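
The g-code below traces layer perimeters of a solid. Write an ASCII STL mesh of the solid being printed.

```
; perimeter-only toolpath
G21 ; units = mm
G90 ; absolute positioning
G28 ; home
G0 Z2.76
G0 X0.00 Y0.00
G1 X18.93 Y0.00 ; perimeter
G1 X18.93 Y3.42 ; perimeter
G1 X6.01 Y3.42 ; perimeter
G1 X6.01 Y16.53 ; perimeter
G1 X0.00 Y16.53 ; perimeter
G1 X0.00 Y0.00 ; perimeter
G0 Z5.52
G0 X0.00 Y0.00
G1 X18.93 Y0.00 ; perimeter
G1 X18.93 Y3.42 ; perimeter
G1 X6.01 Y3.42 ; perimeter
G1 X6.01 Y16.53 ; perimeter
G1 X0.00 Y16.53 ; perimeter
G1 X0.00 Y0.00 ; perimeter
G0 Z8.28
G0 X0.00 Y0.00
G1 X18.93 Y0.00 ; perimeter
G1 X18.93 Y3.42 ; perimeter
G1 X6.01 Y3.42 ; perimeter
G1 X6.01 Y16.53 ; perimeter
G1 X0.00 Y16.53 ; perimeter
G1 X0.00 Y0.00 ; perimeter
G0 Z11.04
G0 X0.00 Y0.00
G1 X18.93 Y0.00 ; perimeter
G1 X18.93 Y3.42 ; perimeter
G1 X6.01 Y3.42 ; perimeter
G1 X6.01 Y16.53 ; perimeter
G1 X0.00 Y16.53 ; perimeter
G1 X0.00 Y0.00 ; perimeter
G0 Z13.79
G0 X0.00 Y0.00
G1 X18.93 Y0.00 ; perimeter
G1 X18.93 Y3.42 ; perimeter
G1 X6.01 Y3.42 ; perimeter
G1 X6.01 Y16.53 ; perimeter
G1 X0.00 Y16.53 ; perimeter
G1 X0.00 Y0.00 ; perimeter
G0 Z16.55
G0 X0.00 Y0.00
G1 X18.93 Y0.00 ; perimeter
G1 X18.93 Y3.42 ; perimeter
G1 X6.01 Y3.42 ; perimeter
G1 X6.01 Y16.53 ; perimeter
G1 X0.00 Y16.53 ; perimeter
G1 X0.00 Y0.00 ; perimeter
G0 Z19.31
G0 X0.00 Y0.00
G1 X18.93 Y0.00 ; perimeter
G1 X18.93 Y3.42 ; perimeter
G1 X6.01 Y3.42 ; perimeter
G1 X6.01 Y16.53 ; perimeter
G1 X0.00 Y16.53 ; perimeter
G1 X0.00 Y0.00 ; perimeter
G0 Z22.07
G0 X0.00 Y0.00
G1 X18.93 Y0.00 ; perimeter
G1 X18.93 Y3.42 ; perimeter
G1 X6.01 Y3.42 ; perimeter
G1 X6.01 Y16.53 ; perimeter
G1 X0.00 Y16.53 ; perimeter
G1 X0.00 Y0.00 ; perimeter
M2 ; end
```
solid part
  facet normal 0.0000 0.0000 -1.0000
    outer loop
      vertex 18.93 3.42 0.00
      vertex 18.93 0.00 0.00
      vertex 0.00 0.00 0.00
    endloop
  endfacet
  facet normal 0.0000 0.0000 -1.0000
    outer loop
      vertex 6.01 3.42 0.00
      vertex 18.93 3.42 0.00
      vertex 0.00 0.00 0.00
    endloop
  endfacet
  facet normal 0.0000 0.0000 -1.0000
    outer loop
      vertex 6.01 16.53 0.00
      vertex 6.01 3.42 0.00
      vertex 0.00 0.00 0.00
    endloop
  endfacet
  facet normal 0.0000 0.0000 -1.0000
    outer loop
      vertex 0.00 16.53 0.00
      vertex 6.01 16.53 0.00
      vertex 0.00 0.00 0.00
    endloop
  endfacet
  facet normal 0.0000 0.0000 1.0000
    outer loop
      vertex 0.00 0.00 22.07
      vertex 18.93 0.00 22.07
      vertex 18.93 3.42 22.07
    endloop
  endfacet
  facet normal 0.0000 0.0000 1.0000
    outer loop
      vertex 0.00 0.00 22.07
      vertex 18.93 3.42 22.07
      vertex 6.01 3.42 22.07
    endloop
  endfacet
  facet normal 0.0000 0.0000 1.0000
    outer loop
      vertex 0.00 0.00 22.07
      vertex 6.01 3.42 22.07
      vertex 6.01 16.53 22.07
    endloop
  endfacet
  facet normal 0.0000 0.0000 1.0000
    outer loop
      vertex 0.00 0.00 22.07
      vertex 6.01 16.53 22.07
      vertex 0.00 16.53 22.07
    endloop
  endfacet
  facet normal 0.0000 -1.0000 0.0000
    outer loop
      vertex 0.00 0.00 0.00
      vertex 18.93 0.00 0.00
      vertex 18.93 0.00 22.07
    endloop
  endfacet
  facet normal 0.0000 -1.0000 0.0000
    outer loop
      vertex 0.00 0.00 0.00
      vertex 18.93 0.00 22.07
      vertex 0.00 0.00 22.07
    endloop
  endfacet
  facet normal 1.0000 0.0000 0.0000
    outer loop
      vertex 18.93 0.00 0.00
      vertex 18.93 3.42 0.00
      vertex 18.93 3.42 22.07
    endloop
  endfacet
  facet normal 1.0000 0.0000 0.0000
    outer loop
      vertex 18.93 0.00 0.00
      vertex 18.93 3.42 22.07
      vertex 18.93 0.00 22.07
    endloop
  endfacet
  facet normal 0.0000 1.0000 0.0000
    outer loop
      vertex 18.93 3.42 0.00
      vertex 6.01 3.42 0.00
      vertex 6.01 3.42 22.07
    endloop
  endfacet
  facet normal 0.0000 1.0000 0.0000
    outer loop
      vertex 18.93 3.42 0.00
      vertex 6.01 3.42 22.07
      vertex 18.93 3.42 22.07
    endloop
  endfacet
  facet normal 1.0000 0.0000 0.0000
    outer loop
      vertex 6.01 3.42 0.00
      vertex 6.01 16.53 0.00
      vertex 6.01 16.53 22.07
    endloop
  endfacet
  facet normal 1.0000 0.0000 0.0000
    outer loop
      vertex 6.01 3.42 0.00
      vertex 6.01 16.53 22.07
      vertex 6.01 3.42 22.07
    endloop
  endfacet
  facet normal 0.0000 1.0000 0.0000
    outer loop
      vertex 6.01 16.53 0.00
      vertex 0.00 16.53 0.00
      vertex 0.00 16.53 22.07
    endloop
  endfacet
  facet normal 0.0000 1.0000 0.0000
    outer loop
      vertex 6.01 16.53 0.00
      vertex 0.00 16.53 22.07
      vertex 6.01 16.53 22.07
    endloop
  endfacet
  facet normal -1.0000 0.0000 0.0000
    outer loop
      vertex 0.00 16.53 0.00
      vertex 0.00 0.00 0.00
      vertex 0.00 0.00 22.07
    endloop
  endfacet
  facet normal -1.0000 0.0000 0.0000
    outer loop
      vertex 0.00 16.53 0.00
      vertex 0.00 0.00 22.07
      vertex 0.00 16.53 22.07
    endloop
  endfacet
endsolid part

The G0 Z moves step by Δz≈2.76 mm. Every layer's G1 loop is the same polygon, so the solid is a straight extrusion of it from z=0 to z≈22.1. Closing with flat bottom and top caps and triangulating gives 20 facets — an L-shaped prism: outer 18.9 × 16.5 mm, arm thicknesses ≈ 3.42 mm (horizontal) and 6.01 mm (vertical), extruded 22.1 mm in z.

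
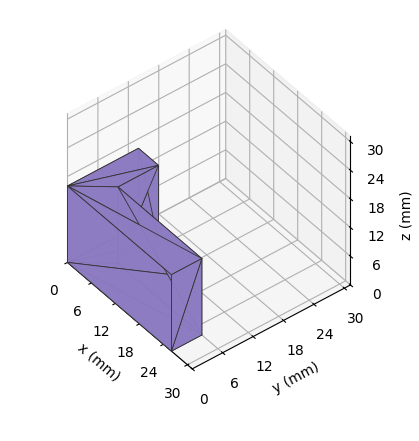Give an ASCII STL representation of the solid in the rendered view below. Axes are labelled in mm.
Reading the render: the shape is an L-shaped prism: outer 26 × 14 mm, arm thicknesses ≈ 6 mm (horizontal) and 5 mm (vertical), extruded 16 mm in z (dimensions read to the nearest mm from the axis ticks). For the STL, each face is triangulated and given an outward normal.

solid part
  facet normal 0.0000 0.0000 -1.0000
    outer loop
      vertex 26.00 6.00 0.00
      vertex 26.00 0.00 0.00
      vertex 0.00 0.00 0.00
    endloop
  endfacet
  facet normal 0.0000 0.0000 -1.0000
    outer loop
      vertex 5.00 6.00 0.00
      vertex 26.00 6.00 0.00
      vertex 0.00 0.00 0.00
    endloop
  endfacet
  facet normal 0.0000 0.0000 -1.0000
    outer loop
      vertex 5.00 14.00 0.00
      vertex 5.00 6.00 0.00
      vertex 0.00 0.00 0.00
    endloop
  endfacet
  facet normal 0.0000 0.0000 -1.0000
    outer loop
      vertex 0.00 14.00 0.00
      vertex 5.00 14.00 0.00
      vertex 0.00 0.00 0.00
    endloop
  endfacet
  facet normal 0.0000 0.0000 1.0000
    outer loop
      vertex 0.00 0.00 16.00
      vertex 26.00 0.00 16.00
      vertex 26.00 6.00 16.00
    endloop
  endfacet
  facet normal 0.0000 0.0000 1.0000
    outer loop
      vertex 0.00 0.00 16.00
      vertex 26.00 6.00 16.00
      vertex 5.00 6.00 16.00
    endloop
  endfacet
  facet normal 0.0000 0.0000 1.0000
    outer loop
      vertex 0.00 0.00 16.00
      vertex 5.00 6.00 16.00
      vertex 5.00 14.00 16.00
    endloop
  endfacet
  facet normal 0.0000 0.0000 1.0000
    outer loop
      vertex 0.00 0.00 16.00
      vertex 5.00 14.00 16.00
      vertex 0.00 14.00 16.00
    endloop
  endfacet
  facet normal 0.0000 -1.0000 0.0000
    outer loop
      vertex 0.00 0.00 0.00
      vertex 26.00 0.00 0.00
      vertex 26.00 0.00 16.00
    endloop
  endfacet
  facet normal 0.0000 -1.0000 0.0000
    outer loop
      vertex 0.00 0.00 0.00
      vertex 26.00 0.00 16.00
      vertex 0.00 0.00 16.00
    endloop
  endfacet
  facet normal 1.0000 0.0000 0.0000
    outer loop
      vertex 26.00 0.00 0.00
      vertex 26.00 6.00 0.00
      vertex 26.00 6.00 16.00
    endloop
  endfacet
  facet normal 1.0000 0.0000 0.0000
    outer loop
      vertex 26.00 0.00 0.00
      vertex 26.00 6.00 16.00
      vertex 26.00 0.00 16.00
    endloop
  endfacet
  facet normal 0.0000 1.0000 0.0000
    outer loop
      vertex 26.00 6.00 0.00
      vertex 5.00 6.00 0.00
      vertex 5.00 6.00 16.00
    endloop
  endfacet
  facet normal 0.0000 1.0000 0.0000
    outer loop
      vertex 26.00 6.00 0.00
      vertex 5.00 6.00 16.00
      vertex 26.00 6.00 16.00
    endloop
  endfacet
  facet normal 1.0000 0.0000 0.0000
    outer loop
      vertex 5.00 6.00 0.00
      vertex 5.00 14.00 0.00
      vertex 5.00 14.00 16.00
    endloop
  endfacet
  facet normal 1.0000 0.0000 0.0000
    outer loop
      vertex 5.00 6.00 0.00
      vertex 5.00 14.00 16.00
      vertex 5.00 6.00 16.00
    endloop
  endfacet
  facet normal 0.0000 1.0000 0.0000
    outer loop
      vertex 5.00 14.00 0.00
      vertex 0.00 14.00 0.00
      vertex 0.00 14.00 16.00
    endloop
  endfacet
  facet normal 0.0000 1.0000 0.0000
    outer loop
      vertex 5.00 14.00 0.00
      vertex 0.00 14.00 16.00
      vertex 5.00 14.00 16.00
    endloop
  endfacet
  facet normal -1.0000 0.0000 0.0000
    outer loop
      vertex 0.00 14.00 0.00
      vertex 0.00 0.00 0.00
      vertex 0.00 0.00 16.00
    endloop
  endfacet
  facet normal -1.0000 0.0000 0.0000
    outer loop
      vertex 0.00 14.00 0.00
      vertex 0.00 0.00 16.00
      vertex 0.00 14.00 16.00
    endloop
  endfacet
endsolid part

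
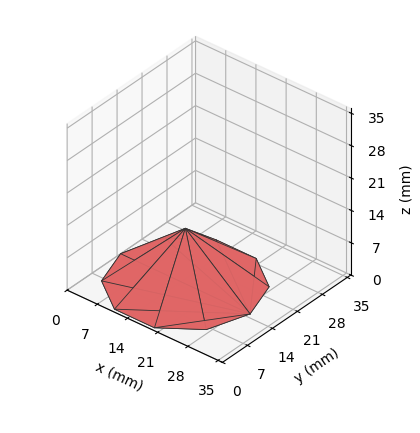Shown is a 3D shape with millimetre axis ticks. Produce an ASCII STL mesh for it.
Reading the render: the shape is a regular 10-sided pyramid, base circumscribed radius ≈ 15 mm, apex at z ≈ 12 mm (dimensions read to the nearest mm from the axis ticks). For the STL, each face is triangulated and given an outward normal.

solid part
  facet normal 0.0000 0.0000 -1.0000
    outer loop
      vertex 19.635 29.266 0.000
      vertex 27.135 23.817 0.000
      vertex 30.000 15.000 0.000
    endloop
  endfacet
  facet normal 0.0000 0.0000 -1.0000
    outer loop
      vertex 10.365 29.266 0.000
      vertex 19.635 29.266 0.000
      vertex 30.000 15.000 0.000
    endloop
  endfacet
  facet normal 0.0000 0.0000 -1.0000
    outer loop
      vertex 2.865 23.817 0.000
      vertex 10.365 29.266 0.000
      vertex 30.000 15.000 0.000
    endloop
  endfacet
  facet normal 0.0000 0.0000 -1.0000
    outer loop
      vertex 0.000 15.000 0.000
      vertex 2.865 23.817 0.000
      vertex 30.000 15.000 0.000
    endloop
  endfacet
  facet normal 0.0000 0.0000 -1.0000
    outer loop
      vertex 2.865 6.183 0.000
      vertex 0.000 15.000 0.000
      vertex 30.000 15.000 0.000
    endloop
  endfacet
  facet normal 0.0000 0.0000 -1.0000
    outer loop
      vertex 10.365 0.734 0.000
      vertex 2.865 6.183 0.000
      vertex 30.000 15.000 0.000
    endloop
  endfacet
  facet normal 0.0000 0.0000 -1.0000
    outer loop
      vertex 19.635 0.734 0.000
      vertex 10.365 0.734 0.000
      vertex 30.000 15.000 0.000
    endloop
  endfacet
  facet normal 0.0000 0.0000 -1.0000
    outer loop
      vertex 27.135 6.183 0.000
      vertex 19.635 0.734 0.000
      vertex 30.000 15.000 0.000
    endloop
  endfacet
  facet normal 0.6122 0.1989 0.7653
    outer loop
      vertex 30.000 15.000 0.000
      vertex 27.135 23.817 0.000
      vertex 15.000 15.000 12.000
    endloop
  endfacet
  facet normal 0.3784 0.5208 0.7653
    outer loop
      vertex 27.135 23.817 0.000
      vertex 19.635 29.266 0.000
      vertex 15.000 15.000 12.000
    endloop
  endfacet
  facet normal 0.0000 0.6437 0.7653
    outer loop
      vertex 19.635 29.266 0.000
      vertex 10.365 29.266 0.000
      vertex 15.000 15.000 12.000
    endloop
  endfacet
  facet normal -0.3784 0.5208 0.7653
    outer loop
      vertex 10.365 29.266 0.000
      vertex 2.865 23.817 0.000
      vertex 15.000 15.000 12.000
    endloop
  endfacet
  facet normal -0.6122 0.1989 0.7653
    outer loop
      vertex 2.865 23.817 0.000
      vertex 0.000 15.000 0.000
      vertex 15.000 15.000 12.000
    endloop
  endfacet
  facet normal -0.6122 -0.1989 0.7653
    outer loop
      vertex 0.000 15.000 0.000
      vertex 2.865 6.183 0.000
      vertex 15.000 15.000 12.000
    endloop
  endfacet
  facet normal -0.3784 -0.5208 0.7653
    outer loop
      vertex 2.865 6.183 0.000
      vertex 10.365 0.734 0.000
      vertex 15.000 15.000 12.000
    endloop
  endfacet
  facet normal 0.0000 -0.6437 0.7653
    outer loop
      vertex 10.365 0.734 0.000
      vertex 19.635 0.734 0.000
      vertex 15.000 15.000 12.000
    endloop
  endfacet
  facet normal 0.3784 -0.5208 0.7653
    outer loop
      vertex 19.635 0.734 0.000
      vertex 27.135 6.183 0.000
      vertex 15.000 15.000 12.000
    endloop
  endfacet
  facet normal 0.6122 -0.1989 0.7653
    outer loop
      vertex 27.135 6.183 0.000
      vertex 30.000 15.000 0.000
      vertex 15.000 15.000 12.000
    endloop
  endfacet
endsolid part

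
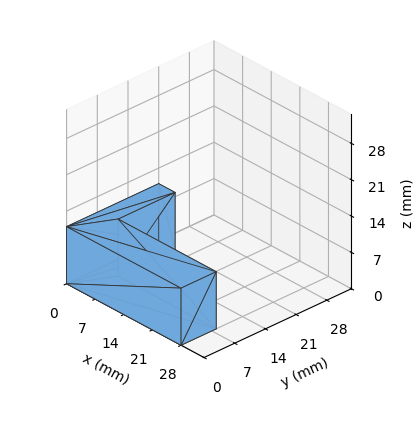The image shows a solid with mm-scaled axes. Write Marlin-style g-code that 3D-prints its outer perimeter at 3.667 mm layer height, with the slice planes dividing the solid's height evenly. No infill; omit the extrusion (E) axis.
Reading the render: the shape is an L-shaped prism: outer 28 × 21 mm, arm thicknesses ≈ 8 mm (horizontal) and 4 mm (vertical), extruded 11 mm in z (dimensions read to the nearest mm from the axis ticks). For the g-code, the solid's height is divided into equal slices at the stated Δz and each level perimeter traced with G1 moves after a G0 lift.

; perimeter-only toolpath
G21 ; units = mm
G90 ; absolute positioning
G28 ; home
; layer 1
G0 Z3.667
G0 X0.000 Y0.000
G1 X28.000 Y0.000
G1 X28.000 Y8.000
G1 X4.000 Y8.000
G1 X4.000 Y21.000
G1 X0.000 Y21.000
G1 X0.000 Y0.000
; layer 2
G0 Z7.333
G0 X0.000 Y0.000
G1 X28.000 Y0.000
G1 X28.000 Y8.000
G1 X4.000 Y8.000
G1 X4.000 Y21.000
G1 X0.000 Y21.000
G1 X0.000 Y0.000
; layer 3
G0 Z11.000
G0 X0.000 Y0.000
G1 X28.000 Y0.000
G1 X28.000 Y8.000
G1 X4.000 Y8.000
G1 X4.000 Y21.000
G1 X0.000 Y21.000
G1 X0.000 Y0.000
M2 ; end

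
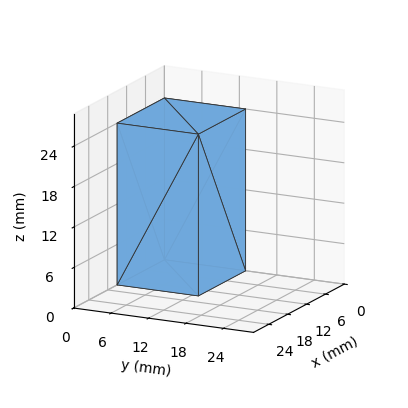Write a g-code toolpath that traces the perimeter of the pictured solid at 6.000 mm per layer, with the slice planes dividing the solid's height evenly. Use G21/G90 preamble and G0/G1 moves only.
Reading the render: the shape is a rectangular box, roughly 15 × 13 mm footprint and 24 mm tall (dimensions read to the nearest mm from the axis ticks). For the g-code, the solid's height is divided into equal slices at the stated Δz and each level perimeter traced with G1 moves after a G0 lift.

; perimeter-only toolpath
G21 ; units = mm
G90 ; absolute positioning
G28 ; home
; layer 1
G0 Z6.000
G0 X0.000 Y0.000
G1 X15.000 Y0.000
G1 X15.000 Y13.000
G1 X0.000 Y13.000
G1 X0.000 Y0.000
; layer 2
G0 Z12.000
G0 X0.000 Y0.000
G1 X15.000 Y0.000
G1 X15.000 Y13.000
G1 X0.000 Y13.000
G1 X0.000 Y0.000
; layer 3
G0 Z18.000
G0 X0.000 Y0.000
G1 X15.000 Y0.000
G1 X15.000 Y13.000
G1 X0.000 Y13.000
G1 X0.000 Y0.000
; layer 4
G0 Z24.000
G0 X0.000 Y0.000
G1 X15.000 Y0.000
G1 X15.000 Y13.000
G1 X0.000 Y13.000
G1 X0.000 Y0.000
M2 ; end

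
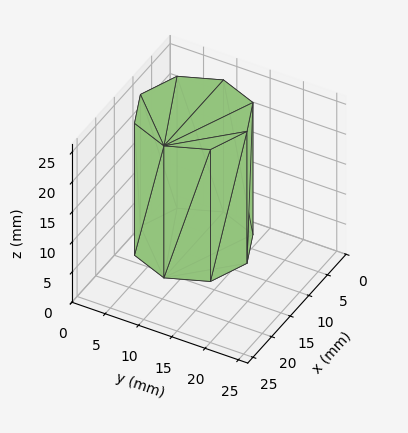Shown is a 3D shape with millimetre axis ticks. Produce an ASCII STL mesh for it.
Reading the render: the shape is a regular 8-sided prism (a cylinder approximated with 8 flat sides), circumscribed radius ≈ 8 mm, height ≈ 22 mm (dimensions read to the nearest mm from the axis ticks). For the STL, each face is triangulated and given an outward normal.

solid part
  facet normal 0.0000 0.0000 -1.0000
    outer loop
      vertex 8.0 16.0 0.0
      vertex 13.7 13.7 0.0
      vertex 16.0 8.0 0.0
    endloop
  endfacet
  facet normal 0.0000 0.0000 -1.0000
    outer loop
      vertex 2.3 13.7 0.0
      vertex 8.0 16.0 0.0
      vertex 16.0 8.0 0.0
    endloop
  endfacet
  facet normal 0.0000 0.0000 -1.0000
    outer loop
      vertex 0.0 8.0 0.0
      vertex 2.3 13.7 0.0
      vertex 16.0 8.0 0.0
    endloop
  endfacet
  facet normal 0.0000 0.0000 -1.0000
    outer loop
      vertex 2.3 2.3 0.0
      vertex 0.0 8.0 0.0
      vertex 16.0 8.0 0.0
    endloop
  endfacet
  facet normal 0.0000 0.0000 -1.0000
    outer loop
      vertex 8.0 0.0 0.0
      vertex 2.3 2.3 0.0
      vertex 16.0 8.0 0.0
    endloop
  endfacet
  facet normal 0.0000 0.0000 -1.0000
    outer loop
      vertex 13.7 2.3 0.0
      vertex 8.0 0.0 0.0
      vertex 16.0 8.0 0.0
    endloop
  endfacet
  facet normal 0.0000 0.0000 1.0000
    outer loop
      vertex 16.0 8.0 22.0
      vertex 13.7 13.7 22.0
      vertex 8.0 16.0 22.0
    endloop
  endfacet
  facet normal 0.0000 0.0000 1.0000
    outer loop
      vertex 16.0 8.0 22.0
      vertex 8.0 16.0 22.0
      vertex 2.3 13.7 22.0
    endloop
  endfacet
  facet normal 0.0000 0.0000 1.0000
    outer loop
      vertex 16.0 8.0 22.0
      vertex 2.3 13.7 22.0
      vertex 0.0 8.0 22.0
    endloop
  endfacet
  facet normal 0.0000 0.0000 1.0000
    outer loop
      vertex 16.0 8.0 22.0
      vertex 0.0 8.0 22.0
      vertex 2.3 2.3 22.0
    endloop
  endfacet
  facet normal 0.0000 0.0000 1.0000
    outer loop
      vertex 16.0 8.0 22.0
      vertex 2.3 2.3 22.0
      vertex 8.0 0.0 22.0
    endloop
  endfacet
  facet normal 0.0000 0.0000 1.0000
    outer loop
      vertex 16.0 8.0 22.0
      vertex 8.0 0.0 22.0
      vertex 13.7 2.3 22.0
    endloop
  endfacet
  facet normal 0.9274 0.3742 0.0000
    outer loop
      vertex 16.0 8.0 0.0
      vertex 13.7 13.7 0.0
      vertex 13.7 13.7 22.0
    endloop
  endfacet
  facet normal 0.9274 0.3742 0.0000
    outer loop
      vertex 16.0 8.0 0.0
      vertex 13.7 13.7 22.0
      vertex 16.0 8.0 22.0
    endloop
  endfacet
  facet normal 0.3742 0.9274 0.0000
    outer loop
      vertex 13.7 13.7 0.0
      vertex 8.0 16.0 0.0
      vertex 8.0 16.0 22.0
    endloop
  endfacet
  facet normal 0.3742 0.9274 0.0000
    outer loop
      vertex 13.7 13.7 0.0
      vertex 8.0 16.0 22.0
      vertex 13.7 13.7 22.0
    endloop
  endfacet
  facet normal -0.3742 0.9274 0.0000
    outer loop
      vertex 8.0 16.0 0.0
      vertex 2.3 13.7 0.0
      vertex 2.3 13.7 22.0
    endloop
  endfacet
  facet normal -0.3742 0.9274 0.0000
    outer loop
      vertex 8.0 16.0 0.0
      vertex 2.3 13.7 22.0
      vertex 8.0 16.0 22.0
    endloop
  endfacet
  facet normal -0.9274 0.3742 0.0000
    outer loop
      vertex 2.3 13.7 0.0
      vertex 0.0 8.0 0.0
      vertex 0.0 8.0 22.0
    endloop
  endfacet
  facet normal -0.9274 0.3742 0.0000
    outer loop
      vertex 2.3 13.7 0.0
      vertex 0.0 8.0 22.0
      vertex 2.3 13.7 22.0
    endloop
  endfacet
  facet normal -0.9274 -0.3742 0.0000
    outer loop
      vertex 0.0 8.0 0.0
      vertex 2.3 2.3 0.0
      vertex 2.3 2.3 22.0
    endloop
  endfacet
  facet normal -0.9274 -0.3742 0.0000
    outer loop
      vertex 0.0 8.0 0.0
      vertex 2.3 2.3 22.0
      vertex 0.0 8.0 22.0
    endloop
  endfacet
  facet normal -0.3742 -0.9274 0.0000
    outer loop
      vertex 2.3 2.3 0.0
      vertex 8.0 0.0 0.0
      vertex 8.0 0.0 22.0
    endloop
  endfacet
  facet normal -0.3742 -0.9274 0.0000
    outer loop
      vertex 2.3 2.3 0.0
      vertex 8.0 0.0 22.0
      vertex 2.3 2.3 22.0
    endloop
  endfacet
  facet normal 0.3742 -0.9274 0.0000
    outer loop
      vertex 8.0 0.0 0.0
      vertex 13.7 2.3 0.0
      vertex 13.7 2.3 22.0
    endloop
  endfacet
  facet normal 0.3742 -0.9274 0.0000
    outer loop
      vertex 8.0 0.0 0.0
      vertex 13.7 2.3 22.0
      vertex 8.0 0.0 22.0
    endloop
  endfacet
  facet normal 0.9274 -0.3742 0.0000
    outer loop
      vertex 13.7 2.3 0.0
      vertex 16.0 8.0 0.0
      vertex 16.0 8.0 22.0
    endloop
  endfacet
  facet normal 0.9274 -0.3742 0.0000
    outer loop
      vertex 13.7 2.3 0.0
      vertex 16.0 8.0 22.0
      vertex 13.7 2.3 22.0
    endloop
  endfacet
endsolid part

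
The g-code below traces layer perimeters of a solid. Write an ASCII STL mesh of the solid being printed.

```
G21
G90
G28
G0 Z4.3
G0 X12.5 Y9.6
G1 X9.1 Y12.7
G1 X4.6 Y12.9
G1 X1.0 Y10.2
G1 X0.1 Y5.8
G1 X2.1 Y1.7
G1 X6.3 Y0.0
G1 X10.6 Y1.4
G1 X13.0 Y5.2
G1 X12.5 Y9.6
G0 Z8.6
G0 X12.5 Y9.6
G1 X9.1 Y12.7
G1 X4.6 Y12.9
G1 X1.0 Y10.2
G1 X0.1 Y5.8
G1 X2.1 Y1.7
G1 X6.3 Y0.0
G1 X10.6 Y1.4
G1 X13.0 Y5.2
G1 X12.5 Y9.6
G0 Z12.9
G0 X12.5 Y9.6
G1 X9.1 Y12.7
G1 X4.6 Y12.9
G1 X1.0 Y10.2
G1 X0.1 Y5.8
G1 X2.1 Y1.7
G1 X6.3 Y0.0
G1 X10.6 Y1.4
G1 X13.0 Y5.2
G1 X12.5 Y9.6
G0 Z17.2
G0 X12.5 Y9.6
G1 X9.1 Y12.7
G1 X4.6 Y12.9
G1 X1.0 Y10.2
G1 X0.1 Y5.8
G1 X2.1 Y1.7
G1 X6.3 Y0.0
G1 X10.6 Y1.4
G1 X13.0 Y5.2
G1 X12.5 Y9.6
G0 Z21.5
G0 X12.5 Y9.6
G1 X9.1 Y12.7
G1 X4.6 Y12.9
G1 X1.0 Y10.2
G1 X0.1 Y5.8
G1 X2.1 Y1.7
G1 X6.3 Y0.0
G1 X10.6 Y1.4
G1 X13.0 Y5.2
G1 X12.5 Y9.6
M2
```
solid part
  facet normal 0.0000 0.0000 -1.0000
    outer loop
      vertex 4.6 12.9 0.0
      vertex 9.1 12.7 0.0
      vertex 12.5 9.6 0.0
    endloop
  endfacet
  facet normal 0.0000 0.0000 -1.0000
    outer loop
      vertex 1.0 10.2 0.0
      vertex 4.6 12.9 0.0
      vertex 12.5 9.6 0.0
    endloop
  endfacet
  facet normal 0.0000 0.0000 -1.0000
    outer loop
      vertex 0.1 5.8 0.0
      vertex 1.0 10.2 0.0
      vertex 12.5 9.6 0.0
    endloop
  endfacet
  facet normal 0.0000 0.0000 -1.0000
    outer loop
      vertex 2.1 1.7 0.0
      vertex 0.1 5.8 0.0
      vertex 12.5 9.6 0.0
    endloop
  endfacet
  facet normal 0.0000 0.0000 -1.0000
    outer loop
      vertex 6.3 0.0 0.0
      vertex 2.1 1.7 0.0
      vertex 12.5 9.6 0.0
    endloop
  endfacet
  facet normal 0.0000 0.0000 -1.0000
    outer loop
      vertex 10.6 1.4 0.0
      vertex 6.3 0.0 0.0
      vertex 12.5 9.6 0.0
    endloop
  endfacet
  facet normal 0.0000 0.0000 -1.0000
    outer loop
      vertex 13.0 5.2 0.0
      vertex 10.6 1.4 0.0
      vertex 12.5 9.6 0.0
    endloop
  endfacet
  facet normal 0.0000 0.0000 1.0000
    outer loop
      vertex 12.5 9.6 21.5
      vertex 9.1 12.7 21.5
      vertex 4.6 12.9 21.5
    endloop
  endfacet
  facet normal 0.0000 0.0000 1.0000
    outer loop
      vertex 12.5 9.6 21.5
      vertex 4.6 12.9 21.5
      vertex 1.0 10.2 21.5
    endloop
  endfacet
  facet normal 0.0000 0.0000 1.0000
    outer loop
      vertex 12.5 9.6 21.5
      vertex 1.0 10.2 21.5
      vertex 0.1 5.8 21.5
    endloop
  endfacet
  facet normal 0.0000 0.0000 1.0000
    outer loop
      vertex 12.5 9.6 21.5
      vertex 0.1 5.8 21.5
      vertex 2.1 1.7 21.5
    endloop
  endfacet
  facet normal 0.0000 0.0000 1.0000
    outer loop
      vertex 12.5 9.6 21.5
      vertex 2.1 1.7 21.5
      vertex 6.3 0.0 21.5
    endloop
  endfacet
  facet normal 0.0000 0.0000 1.0000
    outer loop
      vertex 12.5 9.6 21.5
      vertex 6.3 0.0 21.5
      vertex 10.6 1.4 21.5
    endloop
  endfacet
  facet normal 0.0000 0.0000 1.0000
    outer loop
      vertex 12.5 9.6 21.5
      vertex 10.6 1.4 21.5
      vertex 13.0 5.2 21.5
    endloop
  endfacet
  facet normal 0.6738 0.7390 0.0000
    outer loop
      vertex 12.5 9.6 0.0
      vertex 9.1 12.7 0.0
      vertex 9.1 12.7 21.5
    endloop
  endfacet
  facet normal 0.6738 0.7390 0.0000
    outer loop
      vertex 12.5 9.6 0.0
      vertex 9.1 12.7 21.5
      vertex 12.5 9.6 21.5
    endloop
  endfacet
  facet normal 0.0444 0.9990 0.0000
    outer loop
      vertex 9.1 12.7 0.0
      vertex 4.6 12.9 0.0
      vertex 4.6 12.9 21.5
    endloop
  endfacet
  facet normal 0.0444 0.9990 0.0000
    outer loop
      vertex 9.1 12.7 0.0
      vertex 4.6 12.9 21.5
      vertex 9.1 12.7 21.5
    endloop
  endfacet
  facet normal -0.6000 0.8000 0.0000
    outer loop
      vertex 4.6 12.9 0.0
      vertex 1.0 10.2 0.0
      vertex 1.0 10.2 21.5
    endloop
  endfacet
  facet normal -0.6000 0.8000 0.0000
    outer loop
      vertex 4.6 12.9 0.0
      vertex 1.0 10.2 21.5
      vertex 4.6 12.9 21.5
    endloop
  endfacet
  facet normal -0.9797 0.2004 0.0000
    outer loop
      vertex 1.0 10.2 0.0
      vertex 0.1 5.8 0.0
      vertex 0.1 5.8 21.5
    endloop
  endfacet
  facet normal -0.9797 0.2004 0.0000
    outer loop
      vertex 1.0 10.2 0.0
      vertex 0.1 5.8 21.5
      vertex 1.0 10.2 21.5
    endloop
  endfacet
  facet normal -0.8988 -0.4384 0.0000
    outer loop
      vertex 0.1 5.8 0.0
      vertex 2.1 1.7 0.0
      vertex 2.1 1.7 21.5
    endloop
  endfacet
  facet normal -0.8988 -0.4384 0.0000
    outer loop
      vertex 0.1 5.8 0.0
      vertex 2.1 1.7 21.5
      vertex 0.1 5.8 21.5
    endloop
  endfacet
  facet normal -0.3752 -0.9269 0.0000
    outer loop
      vertex 2.1 1.7 0.0
      vertex 6.3 0.0 0.0
      vertex 6.3 0.0 21.5
    endloop
  endfacet
  facet normal -0.3752 -0.9269 0.0000
    outer loop
      vertex 2.1 1.7 0.0
      vertex 6.3 0.0 21.5
      vertex 2.1 1.7 21.5
    endloop
  endfacet
  facet normal 0.3096 -0.9509 0.0000
    outer loop
      vertex 6.3 0.0 0.0
      vertex 10.6 1.4 0.0
      vertex 10.6 1.4 21.5
    endloop
  endfacet
  facet normal 0.3096 -0.9509 0.0000
    outer loop
      vertex 6.3 0.0 0.0
      vertex 10.6 1.4 21.5
      vertex 6.3 0.0 21.5
    endloop
  endfacet
  facet normal 0.8455 -0.5340 0.0000
    outer loop
      vertex 10.6 1.4 0.0
      vertex 13.0 5.2 0.0
      vertex 13.0 5.2 21.5
    endloop
  endfacet
  facet normal 0.8455 -0.5340 0.0000
    outer loop
      vertex 10.6 1.4 0.0
      vertex 13.0 5.2 21.5
      vertex 10.6 1.4 21.5
    endloop
  endfacet
  facet normal 0.9936 0.1129 0.0000
    outer loop
      vertex 13.0 5.2 0.0
      vertex 12.5 9.6 0.0
      vertex 12.5 9.6 21.5
    endloop
  endfacet
  facet normal 0.9936 0.1129 0.0000
    outer loop
      vertex 13.0 5.2 0.0
      vertex 12.5 9.6 21.5
      vertex 13.0 5.2 21.5
    endloop
  endfacet
endsolid part

The G0 Z moves step by Δz≈4.3 mm. Every layer's G1 loop is the same polygon, so the solid is a straight extrusion of it from z=0 to z≈21.5. Closing with flat bottom and top caps and triangulating gives 32 facets — a regular 9-sided prism (a cylinder approximated with 9 flat sides), circumscribed radius ≈ 6.6 mm, height ≈ 21.5 mm.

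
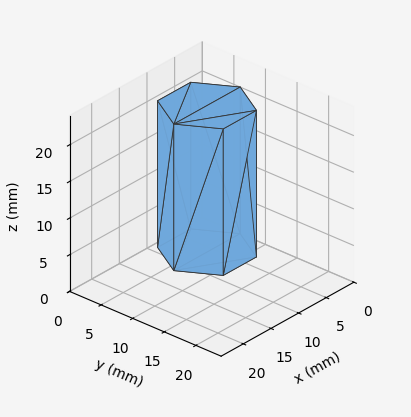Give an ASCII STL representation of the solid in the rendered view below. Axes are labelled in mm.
Reading the render: the shape is a regular 6-sided prism (a cylinder approximated with 6 flat sides), circumscribed radius ≈ 6 mm, height ≈ 20 mm (dimensions read to the nearest mm from the axis ticks). For the STL, each face is triangulated and given an outward normal.

solid part
  facet normal 0.0000 0.0000 -1.0000
    outer loop
      vertex 3.00 11.20 0.00
      vertex 9.00 11.20 0.00
      vertex 12.00 6.00 0.00
    endloop
  endfacet
  facet normal 0.0000 0.0000 -1.0000
    outer loop
      vertex 0.00 6.00 0.00
      vertex 3.00 11.20 0.00
      vertex 12.00 6.00 0.00
    endloop
  endfacet
  facet normal 0.0000 0.0000 -1.0000
    outer loop
      vertex 3.00 0.80 0.00
      vertex 0.00 6.00 0.00
      vertex 12.00 6.00 0.00
    endloop
  endfacet
  facet normal 0.0000 0.0000 -1.0000
    outer loop
      vertex 9.00 0.80 0.00
      vertex 3.00 0.80 0.00
      vertex 12.00 6.00 0.00
    endloop
  endfacet
  facet normal 0.0000 0.0000 1.0000
    outer loop
      vertex 12.00 6.00 20.00
      vertex 9.00 11.20 20.00
      vertex 3.00 11.20 20.00
    endloop
  endfacet
  facet normal 0.0000 0.0000 1.0000
    outer loop
      vertex 12.00 6.00 20.00
      vertex 3.00 11.20 20.00
      vertex 0.00 6.00 20.00
    endloop
  endfacet
  facet normal 0.0000 0.0000 1.0000
    outer loop
      vertex 12.00 6.00 20.00
      vertex 0.00 6.00 20.00
      vertex 3.00 0.80 20.00
    endloop
  endfacet
  facet normal 0.0000 0.0000 1.0000
    outer loop
      vertex 12.00 6.00 20.00
      vertex 3.00 0.80 20.00
      vertex 9.00 0.80 20.00
    endloop
  endfacet
  facet normal 0.8662 0.4997 0.0000
    outer loop
      vertex 12.00 6.00 0.00
      vertex 9.00 11.20 0.00
      vertex 9.00 11.20 20.00
    endloop
  endfacet
  facet normal 0.8662 0.4997 0.0000
    outer loop
      vertex 12.00 6.00 0.00
      vertex 9.00 11.20 20.00
      vertex 12.00 6.00 20.00
    endloop
  endfacet
  facet normal 0.0000 1.0000 0.0000
    outer loop
      vertex 9.00 11.20 0.00
      vertex 3.00 11.20 0.00
      vertex 3.00 11.20 20.00
    endloop
  endfacet
  facet normal 0.0000 1.0000 0.0000
    outer loop
      vertex 9.00 11.20 0.00
      vertex 3.00 11.20 20.00
      vertex 9.00 11.20 20.00
    endloop
  endfacet
  facet normal -0.8662 0.4997 0.0000
    outer loop
      vertex 3.00 11.20 0.00
      vertex 0.00 6.00 0.00
      vertex 0.00 6.00 20.00
    endloop
  endfacet
  facet normal -0.8662 0.4997 0.0000
    outer loop
      vertex 3.00 11.20 0.00
      vertex 0.00 6.00 20.00
      vertex 3.00 11.20 20.00
    endloop
  endfacet
  facet normal -0.8662 -0.4997 0.0000
    outer loop
      vertex 0.00 6.00 0.00
      vertex 3.00 0.80 0.00
      vertex 3.00 0.80 20.00
    endloop
  endfacet
  facet normal -0.8662 -0.4997 0.0000
    outer loop
      vertex 0.00 6.00 0.00
      vertex 3.00 0.80 20.00
      vertex 0.00 6.00 20.00
    endloop
  endfacet
  facet normal 0.0000 -1.0000 0.0000
    outer loop
      vertex 3.00 0.80 0.00
      vertex 9.00 0.80 0.00
      vertex 9.00 0.80 20.00
    endloop
  endfacet
  facet normal 0.0000 -1.0000 0.0000
    outer loop
      vertex 3.00 0.80 0.00
      vertex 9.00 0.80 20.00
      vertex 3.00 0.80 20.00
    endloop
  endfacet
  facet normal 0.8662 -0.4997 0.0000
    outer loop
      vertex 9.00 0.80 0.00
      vertex 12.00 6.00 0.00
      vertex 12.00 6.00 20.00
    endloop
  endfacet
  facet normal 0.8662 -0.4997 0.0000
    outer loop
      vertex 9.00 0.80 0.00
      vertex 12.00 6.00 20.00
      vertex 9.00 0.80 20.00
    endloop
  endfacet
endsolid part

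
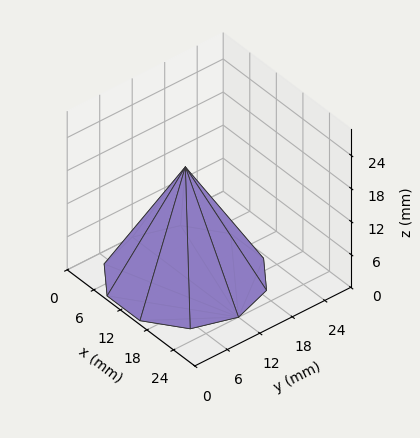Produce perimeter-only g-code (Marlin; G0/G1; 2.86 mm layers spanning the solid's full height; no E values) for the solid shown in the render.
Reading the render: the shape is a regular 10-sided pyramid, base circumscribed radius ≈ 12 mm, apex at z ≈ 20 mm (dimensions read to the nearest mm from the axis ticks). For the g-code, the solid's height is divided into equal slices at the stated Δz and each level perimeter traced with G1 moves after a G0 lift.

; perimeter-only toolpath
G21 ; units = mm
G90 ; absolute positioning
G28 ; home
; layer 1
G0 Z2.86
G0 X22.29 Y12.00
G1 X20.32 Y18.04
G1 X15.18 Y21.78
G1 X8.82 Y21.78
G1 X3.68 Y18.04
G1 X1.71 Y12.00
G1 X3.68 Y5.96
G1 X8.82 Y2.22
G1 X15.18 Y2.22
G1 X20.32 Y5.96
G1 X22.29 Y12.00
; layer 2
G0 Z5.71
G0 X20.57 Y12.00
G1 X18.94 Y17.04
G1 X14.65 Y20.15
G1 X9.35 Y20.15
G1 X5.06 Y17.04
G1 X3.43 Y12.00
G1 X5.06 Y6.96
G1 X9.35 Y3.85
G1 X14.65 Y3.85
G1 X18.94 Y6.96
G1 X20.57 Y12.00
; layer 3
G0 Z8.57
G0 X18.86 Y12.00
G1 X17.55 Y16.03
G1 X14.12 Y18.52
G1 X9.88 Y18.52
G1 X6.45 Y16.03
G1 X5.14 Y12.00
G1 X6.45 Y7.97
G1 X9.88 Y5.48
G1 X14.12 Y5.48
G1 X17.55 Y7.97
G1 X18.86 Y12.00
; layer 4
G0 Z11.43
G0 X17.14 Y12.00
G1 X16.16 Y15.02
G1 X13.59 Y16.89
G1 X10.41 Y16.89
G1 X7.84 Y15.02
G1 X6.86 Y12.00
G1 X7.84 Y8.98
G1 X10.41 Y7.11
G1 X13.59 Y7.11
G1 X16.16 Y8.98
G1 X17.14 Y12.00
; layer 5
G0 Z14.29
G0 X15.43 Y12.00
G1 X14.77 Y14.01
G1 X13.06 Y15.26
G1 X10.94 Y15.26
G1 X9.23 Y14.01
G1 X8.57 Y12.00
G1 X9.23 Y9.99
G1 X10.94 Y8.74
G1 X13.06 Y8.74
G1 X14.77 Y9.99
G1 X15.43 Y12.00
; layer 6
G0 Z17.14
G0 X13.71 Y12.00
G1 X13.39 Y13.01
G1 X12.53 Y13.63
G1 X11.47 Y13.63
G1 X10.61 Y13.01
G1 X10.29 Y12.00
G1 X10.61 Y10.99
G1 X11.47 Y10.37
G1 X12.53 Y10.37
G1 X13.39 Y10.99
G1 X13.71 Y12.00
M2 ; end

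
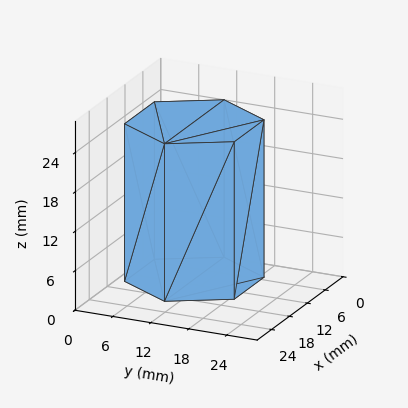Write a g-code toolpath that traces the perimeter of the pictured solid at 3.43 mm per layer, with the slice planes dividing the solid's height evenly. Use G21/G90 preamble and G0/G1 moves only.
Reading the render: the shape is a regular 6-sided prism (a cylinder approximated with 6 flat sides), circumscribed radius ≈ 10 mm, height ≈ 24 mm (dimensions read to the nearest mm from the axis ticks). For the g-code, the solid's height is divided into equal slices at the stated Δz and each level perimeter traced with G1 moves after a G0 lift.

; perimeter-only toolpath
G21 ; units = mm
G90 ; absolute positioning
G28 ; home
; layer 1
G0 Z3.43
G0 X20.00 Y10.00
G1 X15.00 Y18.66
G1 X5.00 Y18.66
G1 X0.00 Y10.00
G1 X5.00 Y1.34
G1 X15.00 Y1.34
G1 X20.00 Y10.00
; layer 2
G0 Z6.86
G0 X20.00 Y10.00
G1 X15.00 Y18.66
G1 X5.00 Y18.66
G1 X0.00 Y10.00
G1 X5.00 Y1.34
G1 X15.00 Y1.34
G1 X20.00 Y10.00
; layer 3
G0 Z10.29
G0 X20.00 Y10.00
G1 X15.00 Y18.66
G1 X5.00 Y18.66
G1 X0.00 Y10.00
G1 X5.00 Y1.34
G1 X15.00 Y1.34
G1 X20.00 Y10.00
; layer 4
G0 Z13.71
G0 X20.00 Y10.00
G1 X15.00 Y18.66
G1 X5.00 Y18.66
G1 X0.00 Y10.00
G1 X5.00 Y1.34
G1 X15.00 Y1.34
G1 X20.00 Y10.00
; layer 5
G0 Z17.14
G0 X20.00 Y10.00
G1 X15.00 Y18.66
G1 X5.00 Y18.66
G1 X0.00 Y10.00
G1 X5.00 Y1.34
G1 X15.00 Y1.34
G1 X20.00 Y10.00
; layer 6
G0 Z20.57
G0 X20.00 Y10.00
G1 X15.00 Y18.66
G1 X5.00 Y18.66
G1 X0.00 Y10.00
G1 X5.00 Y1.34
G1 X15.00 Y1.34
G1 X20.00 Y10.00
; layer 7
G0 Z24.00
G0 X20.00 Y10.00
G1 X15.00 Y18.66
G1 X5.00 Y18.66
G1 X0.00 Y10.00
G1 X5.00 Y1.34
G1 X15.00 Y1.34
G1 X20.00 Y10.00
M2 ; end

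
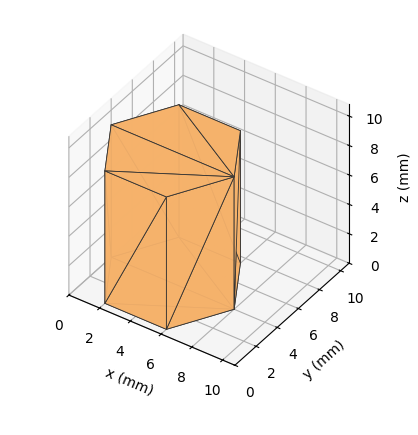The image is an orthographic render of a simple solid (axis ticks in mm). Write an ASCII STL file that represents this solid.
Reading the render: the shape is a regular 6-sided prism (a cylinder approximated with 6 flat sides), circumscribed radius ≈ 4 mm, height ≈ 9 mm (dimensions read to the nearest mm from the axis ticks). For the STL, each face is triangulated and given an outward normal.

solid part
  facet normal 0.0000 0.0000 -1.0000
    outer loop
      vertex 2.0 7.5 0.0
      vertex 6.0 7.5 0.0
      vertex 8.0 4.0 0.0
    endloop
  endfacet
  facet normal 0.0000 0.0000 -1.0000
    outer loop
      vertex 0.0 4.0 0.0
      vertex 2.0 7.5 0.0
      vertex 8.0 4.0 0.0
    endloop
  endfacet
  facet normal 0.0000 0.0000 -1.0000
    outer loop
      vertex 2.0 0.5 0.0
      vertex 0.0 4.0 0.0
      vertex 8.0 4.0 0.0
    endloop
  endfacet
  facet normal 0.0000 0.0000 -1.0000
    outer loop
      vertex 6.0 0.5 0.0
      vertex 2.0 0.5 0.0
      vertex 8.0 4.0 0.0
    endloop
  endfacet
  facet normal 0.0000 0.0000 1.0000
    outer loop
      vertex 8.0 4.0 9.0
      vertex 6.0 7.5 9.0
      vertex 2.0 7.5 9.0
    endloop
  endfacet
  facet normal 0.0000 0.0000 1.0000
    outer loop
      vertex 8.0 4.0 9.0
      vertex 2.0 7.5 9.0
      vertex 0.0 4.0 9.0
    endloop
  endfacet
  facet normal 0.0000 0.0000 1.0000
    outer loop
      vertex 8.0 4.0 9.0
      vertex 0.0 4.0 9.0
      vertex 2.0 0.5 9.0
    endloop
  endfacet
  facet normal 0.0000 0.0000 1.0000
    outer loop
      vertex 8.0 4.0 9.0
      vertex 2.0 0.5 9.0
      vertex 6.0 0.5 9.0
    endloop
  endfacet
  facet normal 0.8682 0.4961 0.0000
    outer loop
      vertex 8.0 4.0 0.0
      vertex 6.0 7.5 0.0
      vertex 6.0 7.5 9.0
    endloop
  endfacet
  facet normal 0.8682 0.4961 0.0000
    outer loop
      vertex 8.0 4.0 0.0
      vertex 6.0 7.5 9.0
      vertex 8.0 4.0 9.0
    endloop
  endfacet
  facet normal 0.0000 1.0000 0.0000
    outer loop
      vertex 6.0 7.5 0.0
      vertex 2.0 7.5 0.0
      vertex 2.0 7.5 9.0
    endloop
  endfacet
  facet normal 0.0000 1.0000 0.0000
    outer loop
      vertex 6.0 7.5 0.0
      vertex 2.0 7.5 9.0
      vertex 6.0 7.5 9.0
    endloop
  endfacet
  facet normal -0.8682 0.4961 0.0000
    outer loop
      vertex 2.0 7.5 0.0
      vertex 0.0 4.0 0.0
      vertex 0.0 4.0 9.0
    endloop
  endfacet
  facet normal -0.8682 0.4961 0.0000
    outer loop
      vertex 2.0 7.5 0.0
      vertex 0.0 4.0 9.0
      vertex 2.0 7.5 9.0
    endloop
  endfacet
  facet normal -0.8682 -0.4961 0.0000
    outer loop
      vertex 0.0 4.0 0.0
      vertex 2.0 0.5 0.0
      vertex 2.0 0.5 9.0
    endloop
  endfacet
  facet normal -0.8682 -0.4961 0.0000
    outer loop
      vertex 0.0 4.0 0.0
      vertex 2.0 0.5 9.0
      vertex 0.0 4.0 9.0
    endloop
  endfacet
  facet normal 0.0000 -1.0000 0.0000
    outer loop
      vertex 2.0 0.5 0.0
      vertex 6.0 0.5 0.0
      vertex 6.0 0.5 9.0
    endloop
  endfacet
  facet normal 0.0000 -1.0000 0.0000
    outer loop
      vertex 2.0 0.5 0.0
      vertex 6.0 0.5 9.0
      vertex 2.0 0.5 9.0
    endloop
  endfacet
  facet normal 0.8682 -0.4961 0.0000
    outer loop
      vertex 6.0 0.5 0.0
      vertex 8.0 4.0 0.0
      vertex 8.0 4.0 9.0
    endloop
  endfacet
  facet normal 0.8682 -0.4961 0.0000
    outer loop
      vertex 6.0 0.5 0.0
      vertex 8.0 4.0 9.0
      vertex 6.0 0.5 9.0
    endloop
  endfacet
endsolid part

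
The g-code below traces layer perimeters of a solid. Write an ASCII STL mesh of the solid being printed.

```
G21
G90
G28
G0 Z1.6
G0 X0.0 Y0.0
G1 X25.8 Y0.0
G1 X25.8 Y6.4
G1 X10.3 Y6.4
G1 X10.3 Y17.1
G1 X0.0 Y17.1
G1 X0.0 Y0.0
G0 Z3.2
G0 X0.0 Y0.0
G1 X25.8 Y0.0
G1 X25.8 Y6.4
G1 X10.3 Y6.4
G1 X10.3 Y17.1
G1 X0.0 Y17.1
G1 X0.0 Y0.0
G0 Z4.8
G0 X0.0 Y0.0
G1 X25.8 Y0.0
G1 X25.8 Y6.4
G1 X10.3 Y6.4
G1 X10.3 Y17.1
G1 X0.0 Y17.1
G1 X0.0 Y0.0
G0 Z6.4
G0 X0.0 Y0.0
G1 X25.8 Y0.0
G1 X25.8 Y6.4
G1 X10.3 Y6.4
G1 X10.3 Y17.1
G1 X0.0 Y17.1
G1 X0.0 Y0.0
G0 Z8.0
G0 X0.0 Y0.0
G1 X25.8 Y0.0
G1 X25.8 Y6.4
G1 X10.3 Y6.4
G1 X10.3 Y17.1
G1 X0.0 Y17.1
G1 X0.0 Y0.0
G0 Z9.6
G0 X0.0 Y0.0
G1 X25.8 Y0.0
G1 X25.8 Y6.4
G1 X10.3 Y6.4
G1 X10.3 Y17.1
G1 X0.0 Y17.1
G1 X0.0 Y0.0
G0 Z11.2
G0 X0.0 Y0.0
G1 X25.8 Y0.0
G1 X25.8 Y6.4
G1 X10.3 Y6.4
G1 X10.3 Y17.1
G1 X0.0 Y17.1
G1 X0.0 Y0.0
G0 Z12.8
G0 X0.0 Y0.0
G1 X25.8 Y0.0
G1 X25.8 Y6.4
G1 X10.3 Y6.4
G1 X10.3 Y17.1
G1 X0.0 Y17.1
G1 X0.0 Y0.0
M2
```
solid part
  facet normal 0.0000 0.0000 -1.0000
    outer loop
      vertex 25.8 6.4 0.0
      vertex 25.8 0.0 0.0
      vertex 0.0 0.0 0.0
    endloop
  endfacet
  facet normal 0.0000 0.0000 -1.0000
    outer loop
      vertex 10.3 6.4 0.0
      vertex 25.8 6.4 0.0
      vertex 0.0 0.0 0.0
    endloop
  endfacet
  facet normal 0.0000 0.0000 -1.0000
    outer loop
      vertex 10.3 17.1 0.0
      vertex 10.3 6.4 0.0
      vertex 0.0 0.0 0.0
    endloop
  endfacet
  facet normal 0.0000 0.0000 -1.0000
    outer loop
      vertex 0.0 17.1 0.0
      vertex 10.3 17.1 0.0
      vertex 0.0 0.0 0.0
    endloop
  endfacet
  facet normal 0.0000 0.0000 1.0000
    outer loop
      vertex 0.0 0.0 12.8
      vertex 25.8 0.0 12.8
      vertex 25.8 6.4 12.8
    endloop
  endfacet
  facet normal 0.0000 0.0000 1.0000
    outer loop
      vertex 0.0 0.0 12.8
      vertex 25.8 6.4 12.8
      vertex 10.3 6.4 12.8
    endloop
  endfacet
  facet normal 0.0000 0.0000 1.0000
    outer loop
      vertex 0.0 0.0 12.8
      vertex 10.3 6.4 12.8
      vertex 10.3 17.1 12.8
    endloop
  endfacet
  facet normal 0.0000 0.0000 1.0000
    outer loop
      vertex 0.0 0.0 12.8
      vertex 10.3 17.1 12.8
      vertex 0.0 17.1 12.8
    endloop
  endfacet
  facet normal 0.0000 -1.0000 0.0000
    outer loop
      vertex 0.0 0.0 0.0
      vertex 25.8 0.0 0.0
      vertex 25.8 0.0 12.8
    endloop
  endfacet
  facet normal 0.0000 -1.0000 0.0000
    outer loop
      vertex 0.0 0.0 0.0
      vertex 25.8 0.0 12.8
      vertex 0.0 0.0 12.8
    endloop
  endfacet
  facet normal 1.0000 0.0000 0.0000
    outer loop
      vertex 25.8 0.0 0.0
      vertex 25.8 6.4 0.0
      vertex 25.8 6.4 12.8
    endloop
  endfacet
  facet normal 1.0000 0.0000 0.0000
    outer loop
      vertex 25.8 0.0 0.0
      vertex 25.8 6.4 12.8
      vertex 25.8 0.0 12.8
    endloop
  endfacet
  facet normal 0.0000 1.0000 0.0000
    outer loop
      vertex 25.8 6.4 0.0
      vertex 10.3 6.4 0.0
      vertex 10.3 6.4 12.8
    endloop
  endfacet
  facet normal 0.0000 1.0000 0.0000
    outer loop
      vertex 25.8 6.4 0.0
      vertex 10.3 6.4 12.8
      vertex 25.8 6.4 12.8
    endloop
  endfacet
  facet normal 1.0000 0.0000 0.0000
    outer loop
      vertex 10.3 6.4 0.0
      vertex 10.3 17.1 0.0
      vertex 10.3 17.1 12.8
    endloop
  endfacet
  facet normal 1.0000 0.0000 0.0000
    outer loop
      vertex 10.3 6.4 0.0
      vertex 10.3 17.1 12.8
      vertex 10.3 6.4 12.8
    endloop
  endfacet
  facet normal 0.0000 1.0000 0.0000
    outer loop
      vertex 10.3 17.1 0.0
      vertex 0.0 17.1 0.0
      vertex 0.0 17.1 12.8
    endloop
  endfacet
  facet normal 0.0000 1.0000 0.0000
    outer loop
      vertex 10.3 17.1 0.0
      vertex 0.0 17.1 12.8
      vertex 10.3 17.1 12.8
    endloop
  endfacet
  facet normal -1.0000 0.0000 0.0000
    outer loop
      vertex 0.0 17.1 0.0
      vertex 0.0 0.0 0.0
      vertex 0.0 0.0 12.8
    endloop
  endfacet
  facet normal -1.0000 0.0000 0.0000
    outer loop
      vertex 0.0 17.1 0.0
      vertex 0.0 0.0 12.8
      vertex 0.0 17.1 12.8
    endloop
  endfacet
endsolid part

The G0 Z moves step by Δz≈1.6 mm. Every layer's G1 loop is the same polygon, so the solid is a straight extrusion of it from z=0 to z≈12.8. Closing with flat bottom and top caps and triangulating gives 20 facets — an L-shaped prism: outer 25.8 × 17.1 mm, arm thicknesses ≈ 6.4 mm (horizontal) and 10.3 mm (vertical), extruded 12.8 mm in z.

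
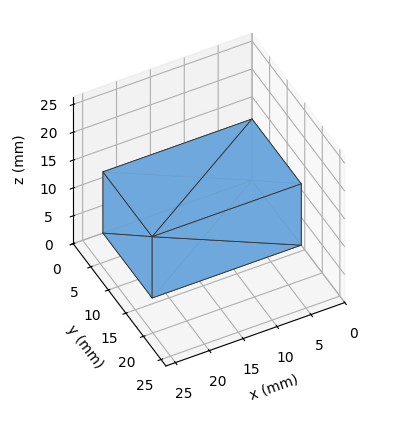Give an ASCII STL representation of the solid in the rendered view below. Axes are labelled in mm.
Reading the render: the shape is a rectangular box, roughly 22 × 14 mm footprint and 11 mm tall (dimensions read to the nearest mm from the axis ticks). For the STL, each face is triangulated and given an outward normal.

solid part
  facet normal 0.0000 0.0000 -1.0000
    outer loop
      vertex 22.00 14.00 0.00
      vertex 22.00 0.00 0.00
      vertex 0.00 0.00 0.00
    endloop
  endfacet
  facet normal 0.0000 0.0000 -1.0000
    outer loop
      vertex 0.00 14.00 0.00
      vertex 22.00 14.00 0.00
      vertex 0.00 0.00 0.00
    endloop
  endfacet
  facet normal 0.0000 0.0000 1.0000
    outer loop
      vertex 0.00 0.00 11.00
      vertex 22.00 0.00 11.00
      vertex 22.00 14.00 11.00
    endloop
  endfacet
  facet normal 0.0000 0.0000 1.0000
    outer loop
      vertex 0.00 0.00 11.00
      vertex 22.00 14.00 11.00
      vertex 0.00 14.00 11.00
    endloop
  endfacet
  facet normal 0.0000 -1.0000 0.0000
    outer loop
      vertex 0.00 0.00 0.00
      vertex 22.00 0.00 0.00
      vertex 22.00 0.00 11.00
    endloop
  endfacet
  facet normal 0.0000 -1.0000 0.0000
    outer loop
      vertex 0.00 0.00 0.00
      vertex 22.00 0.00 11.00
      vertex 0.00 0.00 11.00
    endloop
  endfacet
  facet normal 0.0000 1.0000 0.0000
    outer loop
      vertex 22.00 14.00 11.00
      vertex 22.00 14.00 0.00
      vertex 0.00 14.00 0.00
    endloop
  endfacet
  facet normal 0.0000 1.0000 0.0000
    outer loop
      vertex 0.00 14.00 11.00
      vertex 22.00 14.00 11.00
      vertex 0.00 14.00 0.00
    endloop
  endfacet
  facet normal -1.0000 0.0000 0.0000
    outer loop
      vertex 0.00 14.00 11.00
      vertex 0.00 14.00 0.00
      vertex 0.00 0.00 0.00
    endloop
  endfacet
  facet normal -1.0000 0.0000 0.0000
    outer loop
      vertex 0.00 0.00 11.00
      vertex 0.00 14.00 11.00
      vertex 0.00 0.00 0.00
    endloop
  endfacet
  facet normal 1.0000 0.0000 0.0000
    outer loop
      vertex 22.00 0.00 0.00
      vertex 22.00 14.00 0.00
      vertex 22.00 14.00 11.00
    endloop
  endfacet
  facet normal 1.0000 0.0000 0.0000
    outer loop
      vertex 22.00 0.00 0.00
      vertex 22.00 14.00 11.00
      vertex 22.00 0.00 11.00
    endloop
  endfacet
endsolid part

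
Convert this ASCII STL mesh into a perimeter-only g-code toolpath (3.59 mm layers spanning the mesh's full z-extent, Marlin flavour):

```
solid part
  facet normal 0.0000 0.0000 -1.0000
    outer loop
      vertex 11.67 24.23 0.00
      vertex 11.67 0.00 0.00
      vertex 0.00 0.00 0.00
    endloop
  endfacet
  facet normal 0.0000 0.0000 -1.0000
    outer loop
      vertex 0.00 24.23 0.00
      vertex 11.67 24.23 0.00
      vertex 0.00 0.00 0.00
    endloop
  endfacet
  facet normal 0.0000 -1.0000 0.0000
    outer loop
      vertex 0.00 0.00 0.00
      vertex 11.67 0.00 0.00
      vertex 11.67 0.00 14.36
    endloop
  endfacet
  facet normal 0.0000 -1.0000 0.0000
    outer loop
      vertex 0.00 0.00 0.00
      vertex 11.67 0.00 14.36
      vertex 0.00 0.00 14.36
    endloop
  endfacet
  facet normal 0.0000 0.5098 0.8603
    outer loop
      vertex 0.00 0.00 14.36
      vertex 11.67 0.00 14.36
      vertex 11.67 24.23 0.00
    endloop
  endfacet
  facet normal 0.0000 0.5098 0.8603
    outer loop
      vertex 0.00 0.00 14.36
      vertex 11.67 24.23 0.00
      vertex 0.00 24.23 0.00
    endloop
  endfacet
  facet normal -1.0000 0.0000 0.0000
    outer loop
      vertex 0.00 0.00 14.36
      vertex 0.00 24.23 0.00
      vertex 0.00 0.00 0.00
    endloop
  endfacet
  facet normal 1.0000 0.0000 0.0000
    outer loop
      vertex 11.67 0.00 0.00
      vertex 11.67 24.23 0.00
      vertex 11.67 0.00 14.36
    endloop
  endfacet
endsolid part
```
; perimeter-only toolpath
G21 ; units = mm
G90 ; absolute positioning
G28 ; home
; layer 1
G0 Z3.59
G0 X0.00 Y0.00
G1 X11.67 Y0.00
G1 X11.67 Y18.17
G1 X0.00 Y18.17
G1 X0.00 Y0.00
; layer 2
G0 Z7.18
G0 X0.00 Y0.00
G1 X11.67 Y0.00
G1 X11.67 Y12.12
G1 X0.00 Y12.12
G1 X0.00 Y0.00
; layer 3
G0 Z10.77
G0 X0.00 Y0.00
G1 X11.67 Y0.00
G1 X11.67 Y6.06
G1 X0.00 Y6.06
G1 X0.00 Y0.00
M2 ; end

The solid is a wedge (ramp): 11.7 × 24.2 mm base, rising to 14.4 mm along the y=0 edge and sloping linearly to z=0 at y=24.2. Slicing at Δz = 3.59 mm — 4 equal slices spanning the solid's height, so layer i sits at z = i·h/4 — gives 3 non-empty perimeters. Each is a 4-segment closed polygon; G0 lifts to the layer z and rapids to the start vertex, then G1 traces the edges. The cross-section shrinks linearly with z (the slice at the apex is degenerate and omitted).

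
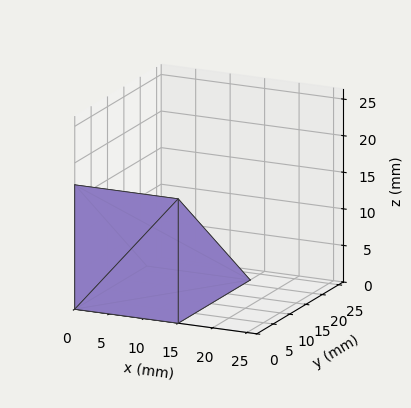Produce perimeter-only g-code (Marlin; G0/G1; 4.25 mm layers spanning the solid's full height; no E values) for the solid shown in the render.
Reading the render: the shape is a wedge (ramp): 15 × 22 mm base, rising to 17 mm along the y=0 edge and sloping linearly to z=0 at y=22 (dimensions read to the nearest mm from the axis ticks). For the g-code, the solid's height is divided into equal slices at the stated Δz and each level perimeter traced with G1 moves after a G0 lift.

; perimeter-only toolpath
G21 ; units = mm
G90 ; absolute positioning
G28 ; home
; layer 1
G0 Z4.25
G0 X0.00 Y0.00
G1 X15.00 Y0.00
G1 X15.00 Y16.50
G1 X0.00 Y16.50
G1 X0.00 Y0.00
; layer 2
G0 Z8.50
G0 X0.00 Y0.00
G1 X15.00 Y0.00
G1 X15.00 Y11.00
G1 X0.00 Y11.00
G1 X0.00 Y0.00
; layer 3
G0 Z12.75
G0 X0.00 Y0.00
G1 X15.00 Y0.00
G1 X15.00 Y5.50
G1 X0.00 Y5.50
G1 X0.00 Y0.00
M2 ; end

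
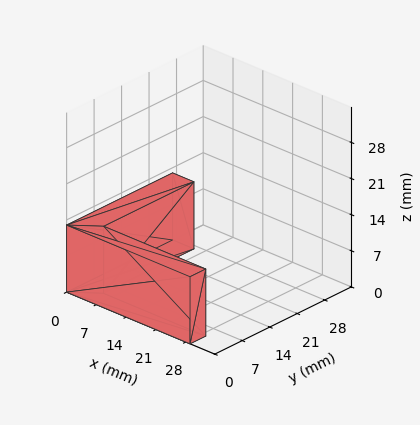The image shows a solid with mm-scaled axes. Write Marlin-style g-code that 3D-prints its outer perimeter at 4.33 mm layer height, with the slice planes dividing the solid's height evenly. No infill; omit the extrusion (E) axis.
Reading the render: the shape is an L-shaped prism: outer 29 × 27 mm, arm thicknesses ≈ 4 mm (horizontal) and 5 mm (vertical), extruded 13 mm in z (dimensions read to the nearest mm from the axis ticks). For the g-code, the solid's height is divided into equal slices at the stated Δz and each level perimeter traced with G1 moves after a G0 lift.

; perimeter-only toolpath
G21 ; units = mm
G90 ; absolute positioning
G28 ; home
; layer 1
G0 Z4.33
G0 X0.00 Y0.00
G1 X29.00 Y0.00
G1 X29.00 Y4.00
G1 X5.00 Y4.00
G1 X5.00 Y27.00
G1 X0.00 Y27.00
G1 X0.00 Y0.00
; layer 2
G0 Z8.67
G0 X0.00 Y0.00
G1 X29.00 Y0.00
G1 X29.00 Y4.00
G1 X5.00 Y4.00
G1 X5.00 Y27.00
G1 X0.00 Y27.00
G1 X0.00 Y0.00
; layer 3
G0 Z13.00
G0 X0.00 Y0.00
G1 X29.00 Y0.00
G1 X29.00 Y4.00
G1 X5.00 Y4.00
G1 X5.00 Y27.00
G1 X0.00 Y27.00
G1 X0.00 Y0.00
M2 ; end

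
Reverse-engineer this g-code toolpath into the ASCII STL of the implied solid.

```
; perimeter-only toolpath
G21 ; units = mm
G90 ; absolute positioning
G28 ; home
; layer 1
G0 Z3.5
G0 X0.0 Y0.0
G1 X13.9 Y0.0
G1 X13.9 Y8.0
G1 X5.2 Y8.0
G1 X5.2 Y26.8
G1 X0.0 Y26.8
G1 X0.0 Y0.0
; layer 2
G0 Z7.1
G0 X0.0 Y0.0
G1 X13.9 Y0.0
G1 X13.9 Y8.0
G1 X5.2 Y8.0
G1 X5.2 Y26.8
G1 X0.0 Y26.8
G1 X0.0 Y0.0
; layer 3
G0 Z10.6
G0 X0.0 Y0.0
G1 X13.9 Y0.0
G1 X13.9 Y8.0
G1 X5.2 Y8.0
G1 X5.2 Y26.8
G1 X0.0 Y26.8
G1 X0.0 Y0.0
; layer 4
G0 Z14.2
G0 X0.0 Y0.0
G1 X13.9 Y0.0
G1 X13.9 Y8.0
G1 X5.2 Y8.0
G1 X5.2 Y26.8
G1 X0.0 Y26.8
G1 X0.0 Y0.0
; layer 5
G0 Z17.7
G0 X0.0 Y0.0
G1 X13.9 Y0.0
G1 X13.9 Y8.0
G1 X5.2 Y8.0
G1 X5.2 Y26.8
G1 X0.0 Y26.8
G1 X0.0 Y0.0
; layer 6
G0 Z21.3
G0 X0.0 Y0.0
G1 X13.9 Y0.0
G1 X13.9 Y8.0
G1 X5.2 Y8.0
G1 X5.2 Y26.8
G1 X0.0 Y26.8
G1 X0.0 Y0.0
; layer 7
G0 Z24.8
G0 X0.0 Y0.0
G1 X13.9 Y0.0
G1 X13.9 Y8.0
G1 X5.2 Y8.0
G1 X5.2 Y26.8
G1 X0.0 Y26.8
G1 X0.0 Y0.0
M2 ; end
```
solid part
  facet normal 0.0000 0.0000 -1.0000
    outer loop
      vertex 13.9 8.0 0.0
      vertex 13.9 0.0 0.0
      vertex 0.0 0.0 0.0
    endloop
  endfacet
  facet normal 0.0000 0.0000 -1.0000
    outer loop
      vertex 5.2 8.0 0.0
      vertex 13.9 8.0 0.0
      vertex 0.0 0.0 0.0
    endloop
  endfacet
  facet normal 0.0000 0.0000 -1.0000
    outer loop
      vertex 5.2 26.8 0.0
      vertex 5.2 8.0 0.0
      vertex 0.0 0.0 0.0
    endloop
  endfacet
  facet normal 0.0000 0.0000 -1.0000
    outer loop
      vertex 0.0 26.8 0.0
      vertex 5.2 26.8 0.0
      vertex 0.0 0.0 0.0
    endloop
  endfacet
  facet normal 0.0000 0.0000 1.0000
    outer loop
      vertex 0.0 0.0 24.8
      vertex 13.9 0.0 24.8
      vertex 13.9 8.0 24.8
    endloop
  endfacet
  facet normal 0.0000 0.0000 1.0000
    outer loop
      vertex 0.0 0.0 24.8
      vertex 13.9 8.0 24.8
      vertex 5.2 8.0 24.8
    endloop
  endfacet
  facet normal 0.0000 0.0000 1.0000
    outer loop
      vertex 0.0 0.0 24.8
      vertex 5.2 8.0 24.8
      vertex 5.2 26.8 24.8
    endloop
  endfacet
  facet normal 0.0000 0.0000 1.0000
    outer loop
      vertex 0.0 0.0 24.8
      vertex 5.2 26.8 24.8
      vertex 0.0 26.8 24.8
    endloop
  endfacet
  facet normal 0.0000 -1.0000 0.0000
    outer loop
      vertex 0.0 0.0 0.0
      vertex 13.9 0.0 0.0
      vertex 13.9 0.0 24.8
    endloop
  endfacet
  facet normal 0.0000 -1.0000 0.0000
    outer loop
      vertex 0.0 0.0 0.0
      vertex 13.9 0.0 24.8
      vertex 0.0 0.0 24.8
    endloop
  endfacet
  facet normal 1.0000 0.0000 0.0000
    outer loop
      vertex 13.9 0.0 0.0
      vertex 13.9 8.0 0.0
      vertex 13.9 8.0 24.8
    endloop
  endfacet
  facet normal 1.0000 0.0000 0.0000
    outer loop
      vertex 13.9 0.0 0.0
      vertex 13.9 8.0 24.8
      vertex 13.9 0.0 24.8
    endloop
  endfacet
  facet normal 0.0000 1.0000 0.0000
    outer loop
      vertex 13.9 8.0 0.0
      vertex 5.2 8.0 0.0
      vertex 5.2 8.0 24.8
    endloop
  endfacet
  facet normal 0.0000 1.0000 0.0000
    outer loop
      vertex 13.9 8.0 0.0
      vertex 5.2 8.0 24.8
      vertex 13.9 8.0 24.8
    endloop
  endfacet
  facet normal 1.0000 0.0000 0.0000
    outer loop
      vertex 5.2 8.0 0.0
      vertex 5.2 26.8 0.0
      vertex 5.2 26.8 24.8
    endloop
  endfacet
  facet normal 1.0000 0.0000 0.0000
    outer loop
      vertex 5.2 8.0 0.0
      vertex 5.2 26.8 24.8
      vertex 5.2 8.0 24.8
    endloop
  endfacet
  facet normal 0.0000 1.0000 0.0000
    outer loop
      vertex 5.2 26.8 0.0
      vertex 0.0 26.8 0.0
      vertex 0.0 26.8 24.8
    endloop
  endfacet
  facet normal 0.0000 1.0000 0.0000
    outer loop
      vertex 5.2 26.8 0.0
      vertex 0.0 26.8 24.8
      vertex 5.2 26.8 24.8
    endloop
  endfacet
  facet normal -1.0000 0.0000 0.0000
    outer loop
      vertex 0.0 26.8 0.0
      vertex 0.0 0.0 0.0
      vertex 0.0 0.0 24.8
    endloop
  endfacet
  facet normal -1.0000 0.0000 0.0000
    outer loop
      vertex 0.0 26.8 0.0
      vertex 0.0 0.0 24.8
      vertex 0.0 26.8 24.8
    endloop
  endfacet
endsolid part

The G0 Z moves step by Δz≈3.5 mm. Every layer's G1 loop is the same polygon, so the solid is a straight extrusion of it from z=0 to z≈24.8. Closing with flat bottom and top caps and triangulating gives 20 facets — an L-shaped prism: outer 13.9 × 26.8 mm, arm thicknesses ≈ 8 mm (horizontal) and 5.2 mm (vertical), extruded 24.8 mm in z.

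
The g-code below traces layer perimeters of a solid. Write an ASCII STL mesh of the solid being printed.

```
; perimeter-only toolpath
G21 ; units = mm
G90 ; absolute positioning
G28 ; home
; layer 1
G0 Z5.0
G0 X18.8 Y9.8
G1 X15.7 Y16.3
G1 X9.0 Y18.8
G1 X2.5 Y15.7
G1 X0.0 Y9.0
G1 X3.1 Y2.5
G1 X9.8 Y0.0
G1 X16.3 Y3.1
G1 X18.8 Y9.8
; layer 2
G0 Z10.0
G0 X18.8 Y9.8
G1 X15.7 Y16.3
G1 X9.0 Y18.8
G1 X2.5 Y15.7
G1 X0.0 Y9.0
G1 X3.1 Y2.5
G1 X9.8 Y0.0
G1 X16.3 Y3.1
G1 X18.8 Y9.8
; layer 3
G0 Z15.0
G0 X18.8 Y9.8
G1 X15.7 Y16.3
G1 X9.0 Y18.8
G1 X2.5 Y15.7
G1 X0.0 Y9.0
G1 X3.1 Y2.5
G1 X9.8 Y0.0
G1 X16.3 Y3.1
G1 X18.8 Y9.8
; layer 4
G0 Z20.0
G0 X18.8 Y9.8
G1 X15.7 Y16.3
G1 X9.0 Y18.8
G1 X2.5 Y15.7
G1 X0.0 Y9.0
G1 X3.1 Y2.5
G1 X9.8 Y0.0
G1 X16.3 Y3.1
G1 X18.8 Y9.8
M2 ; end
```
solid part
  facet normal 0.0000 0.0000 -1.0000
    outer loop
      vertex 9.0 18.8 0.0
      vertex 15.7 16.3 0.0
      vertex 18.8 9.8 0.0
    endloop
  endfacet
  facet normal 0.0000 0.0000 -1.0000
    outer loop
      vertex 2.5 15.7 0.0
      vertex 9.0 18.8 0.0
      vertex 18.8 9.8 0.0
    endloop
  endfacet
  facet normal 0.0000 0.0000 -1.0000
    outer loop
      vertex 0.0 9.0 0.0
      vertex 2.5 15.7 0.0
      vertex 18.8 9.8 0.0
    endloop
  endfacet
  facet normal 0.0000 0.0000 -1.0000
    outer loop
      vertex 3.1 2.5 0.0
      vertex 0.0 9.0 0.0
      vertex 18.8 9.8 0.0
    endloop
  endfacet
  facet normal 0.0000 0.0000 -1.0000
    outer loop
      vertex 9.8 0.0 0.0
      vertex 3.1 2.5 0.0
      vertex 18.8 9.8 0.0
    endloop
  endfacet
  facet normal 0.0000 0.0000 -1.0000
    outer loop
      vertex 16.3 3.1 0.0
      vertex 9.8 0.0 0.0
      vertex 18.8 9.8 0.0
    endloop
  endfacet
  facet normal 0.0000 0.0000 1.0000
    outer loop
      vertex 18.8 9.8 20.0
      vertex 15.7 16.3 20.0
      vertex 9.0 18.8 20.0
    endloop
  endfacet
  facet normal 0.0000 0.0000 1.0000
    outer loop
      vertex 18.8 9.8 20.0
      vertex 9.0 18.8 20.0
      vertex 2.5 15.7 20.0
    endloop
  endfacet
  facet normal 0.0000 0.0000 1.0000
    outer loop
      vertex 18.8 9.8 20.0
      vertex 2.5 15.7 20.0
      vertex 0.0 9.0 20.0
    endloop
  endfacet
  facet normal 0.0000 0.0000 1.0000
    outer loop
      vertex 18.8 9.8 20.0
      vertex 0.0 9.0 20.0
      vertex 3.1 2.5 20.0
    endloop
  endfacet
  facet normal 0.0000 0.0000 1.0000
    outer loop
      vertex 18.8 9.8 20.0
      vertex 3.1 2.5 20.0
      vertex 9.8 0.0 20.0
    endloop
  endfacet
  facet normal 0.0000 0.0000 1.0000
    outer loop
      vertex 18.8 9.8 20.0
      vertex 9.8 0.0 20.0
      vertex 16.3 3.1 20.0
    endloop
  endfacet
  facet normal 0.9026 0.4305 0.0000
    outer loop
      vertex 18.8 9.8 0.0
      vertex 15.7 16.3 0.0
      vertex 15.7 16.3 20.0
    endloop
  endfacet
  facet normal 0.9026 0.4305 0.0000
    outer loop
      vertex 18.8 9.8 0.0
      vertex 15.7 16.3 20.0
      vertex 18.8 9.8 20.0
    endloop
  endfacet
  facet normal 0.3496 0.9369 0.0000
    outer loop
      vertex 15.7 16.3 0.0
      vertex 9.0 18.8 0.0
      vertex 9.0 18.8 20.0
    endloop
  endfacet
  facet normal 0.3496 0.9369 0.0000
    outer loop
      vertex 15.7 16.3 0.0
      vertex 9.0 18.8 20.0
      vertex 15.7 16.3 20.0
    endloop
  endfacet
  facet normal -0.4305 0.9026 0.0000
    outer loop
      vertex 9.0 18.8 0.0
      vertex 2.5 15.7 0.0
      vertex 2.5 15.7 20.0
    endloop
  endfacet
  facet normal -0.4305 0.9026 0.0000
    outer loop
      vertex 9.0 18.8 0.0
      vertex 2.5 15.7 20.0
      vertex 9.0 18.8 20.0
    endloop
  endfacet
  facet normal -0.9369 0.3496 0.0000
    outer loop
      vertex 2.5 15.7 0.0
      vertex 0.0 9.0 0.0
      vertex 0.0 9.0 20.0
    endloop
  endfacet
  facet normal -0.9369 0.3496 0.0000
    outer loop
      vertex 2.5 15.7 0.0
      vertex 0.0 9.0 20.0
      vertex 2.5 15.7 20.0
    endloop
  endfacet
  facet normal -0.9026 -0.4305 0.0000
    outer loop
      vertex 0.0 9.0 0.0
      vertex 3.1 2.5 0.0
      vertex 3.1 2.5 20.0
    endloop
  endfacet
  facet normal -0.9026 -0.4305 0.0000
    outer loop
      vertex 0.0 9.0 0.0
      vertex 3.1 2.5 20.0
      vertex 0.0 9.0 20.0
    endloop
  endfacet
  facet normal -0.3496 -0.9369 0.0000
    outer loop
      vertex 3.1 2.5 0.0
      vertex 9.8 0.0 0.0
      vertex 9.8 0.0 20.0
    endloop
  endfacet
  facet normal -0.3496 -0.9369 0.0000
    outer loop
      vertex 3.1 2.5 0.0
      vertex 9.8 0.0 20.0
      vertex 3.1 2.5 20.0
    endloop
  endfacet
  facet normal 0.4305 -0.9026 0.0000
    outer loop
      vertex 9.8 0.0 0.0
      vertex 16.3 3.1 0.0
      vertex 16.3 3.1 20.0
    endloop
  endfacet
  facet normal 0.4305 -0.9026 0.0000
    outer loop
      vertex 9.8 0.0 0.0
      vertex 16.3 3.1 20.0
      vertex 9.8 0.0 20.0
    endloop
  endfacet
  facet normal 0.9369 -0.3496 0.0000
    outer loop
      vertex 16.3 3.1 0.0
      vertex 18.8 9.8 0.0
      vertex 18.8 9.8 20.0
    endloop
  endfacet
  facet normal 0.9369 -0.3496 0.0000
    outer loop
      vertex 16.3 3.1 0.0
      vertex 18.8 9.8 20.0
      vertex 16.3 3.1 20.0
    endloop
  endfacet
endsolid part

The G0 Z moves step by Δz≈5.0 mm. Every layer's G1 loop is the same polygon, so the solid is a straight extrusion of it from z=0 to z≈20. Closing with flat bottom and top caps and triangulating gives 28 facets — a regular 8-sided prism (a cylinder approximated with 8 flat sides), circumscribed radius ≈ 9.4 mm, height ≈ 20 mm.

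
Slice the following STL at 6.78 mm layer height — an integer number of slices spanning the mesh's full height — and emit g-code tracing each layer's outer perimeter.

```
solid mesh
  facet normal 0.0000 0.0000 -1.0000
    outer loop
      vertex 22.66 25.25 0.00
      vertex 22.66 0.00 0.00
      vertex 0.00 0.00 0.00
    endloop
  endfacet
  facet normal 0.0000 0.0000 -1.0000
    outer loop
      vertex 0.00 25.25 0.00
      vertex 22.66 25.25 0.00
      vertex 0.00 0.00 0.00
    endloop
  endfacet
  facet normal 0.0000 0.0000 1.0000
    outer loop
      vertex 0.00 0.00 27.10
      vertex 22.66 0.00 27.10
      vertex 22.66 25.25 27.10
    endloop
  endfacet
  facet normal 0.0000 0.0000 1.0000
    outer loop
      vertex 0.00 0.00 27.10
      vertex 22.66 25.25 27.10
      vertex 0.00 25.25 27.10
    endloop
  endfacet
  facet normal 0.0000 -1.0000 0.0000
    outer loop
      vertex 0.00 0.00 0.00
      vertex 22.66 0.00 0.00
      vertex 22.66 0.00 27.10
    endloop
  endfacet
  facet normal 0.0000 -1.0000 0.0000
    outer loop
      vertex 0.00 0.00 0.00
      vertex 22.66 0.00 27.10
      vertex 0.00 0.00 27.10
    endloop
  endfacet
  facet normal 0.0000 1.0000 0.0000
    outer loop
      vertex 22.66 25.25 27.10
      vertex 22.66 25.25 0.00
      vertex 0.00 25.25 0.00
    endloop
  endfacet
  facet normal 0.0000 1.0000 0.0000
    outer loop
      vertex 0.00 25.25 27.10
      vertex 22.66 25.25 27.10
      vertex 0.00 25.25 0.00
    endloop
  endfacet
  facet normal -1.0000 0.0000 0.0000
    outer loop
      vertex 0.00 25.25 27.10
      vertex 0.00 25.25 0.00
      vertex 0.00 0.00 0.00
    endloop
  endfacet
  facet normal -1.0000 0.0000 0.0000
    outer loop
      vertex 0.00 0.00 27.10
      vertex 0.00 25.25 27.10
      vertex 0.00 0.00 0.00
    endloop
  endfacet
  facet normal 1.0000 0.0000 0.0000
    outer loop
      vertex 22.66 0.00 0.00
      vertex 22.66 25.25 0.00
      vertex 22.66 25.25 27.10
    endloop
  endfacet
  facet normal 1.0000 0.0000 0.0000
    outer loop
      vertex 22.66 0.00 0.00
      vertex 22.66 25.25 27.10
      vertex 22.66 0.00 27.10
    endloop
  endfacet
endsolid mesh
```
; perimeter-only toolpath
G21 ; units = mm
G90 ; absolute positioning
G28 ; home
; layer 1
G0 Z6.78
G0 X0.00 Y0.00
G1 X22.66 Y0.00
G1 X22.66 Y25.25
G1 X0.00 Y25.25
G1 X0.00 Y0.00
; layer 2
G0 Z13.55
G0 X0.00 Y0.00
G1 X22.66 Y0.00
G1 X22.66 Y25.25
G1 X0.00 Y25.25
G1 X0.00 Y0.00
; layer 3
G0 Z20.33
G0 X0.00 Y0.00
G1 X22.66 Y0.00
G1 X22.66 Y25.25
G1 X0.00 Y25.25
G1 X0.00 Y0.00
; layer 4
G0 Z27.10
G0 X0.00 Y0.00
G1 X22.66 Y0.00
G1 X22.66 Y25.25
G1 X0.00 Y25.25
G1 X0.00 Y0.00
M2 ; end

The solid is a rectangular box, roughly 22.7 × 25.2 mm footprint and 27.1 mm tall. Slicing at Δz = 6.78 mm — 4 equal slices spanning the solid's height, so layer i sits at z = i·h/4 — gives 4 non-empty perimeters. Each is a 4-segment closed polygon; G0 lifts to the layer z and rapids to the start vertex, then G1 traces the edges.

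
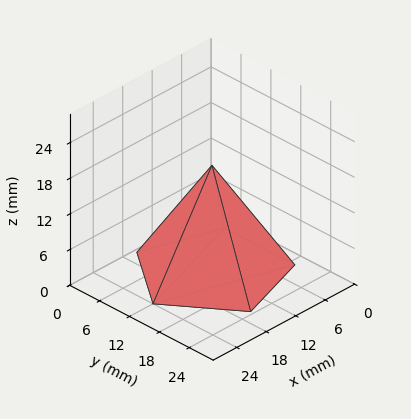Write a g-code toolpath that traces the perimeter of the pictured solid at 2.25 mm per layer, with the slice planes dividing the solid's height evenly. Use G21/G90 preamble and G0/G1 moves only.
Reading the render: the shape is a regular 5-sided pyramid, base circumscribed radius ≈ 12 mm, apex at z ≈ 18 mm (dimensions read to the nearest mm from the axis ticks). For the g-code, the solid's height is divided into equal slices at the stated Δz and each level perimeter traced with G1 moves after a G0 lift.

; perimeter-only toolpath
G21 ; units = mm
G90 ; absolute positioning
G28 ; home
; layer 1
G0 Z2.25
G0 X22.50 Y12.00
G1 X15.25 Y21.98
G1 X3.50 Y18.17
G1 X3.50 Y5.83
G1 X15.25 Y2.02
G1 X22.50 Y12.00
; layer 2
G0 Z4.50
G0 X21.00 Y12.00
G1 X14.78 Y20.56
G1 X4.72 Y17.29
G1 X4.72 Y6.71
G1 X14.78 Y3.44
G1 X21.00 Y12.00
; layer 3
G0 Z6.75
G0 X19.50 Y12.00
G1 X14.32 Y19.13
G1 X5.93 Y16.41
G1 X5.93 Y7.59
G1 X14.32 Y4.87
G1 X19.50 Y12.00
; layer 4
G0 Z9.00
G0 X18.00 Y12.00
G1 X13.86 Y17.70
G1 X7.14 Y15.53
G1 X7.14 Y8.47
G1 X13.86 Y6.29
G1 X18.00 Y12.00
; layer 5
G0 Z11.25
G0 X16.50 Y12.00
G1 X13.39 Y16.28
G1 X8.36 Y14.64
G1 X8.36 Y9.36
G1 X13.39 Y7.72
G1 X16.50 Y12.00
; layer 6
G0 Z13.50
G0 X15.00 Y12.00
G1 X12.93 Y14.85
G1 X9.57 Y13.76
G1 X9.57 Y10.24
G1 X12.93 Y9.15
G1 X15.00 Y12.00
; layer 7
G0 Z15.75
G0 X13.50 Y12.00
G1 X12.46 Y13.43
G1 X10.79 Y12.88
G1 X10.79 Y11.12
G1 X12.46 Y10.57
G1 X13.50 Y12.00
M2 ; end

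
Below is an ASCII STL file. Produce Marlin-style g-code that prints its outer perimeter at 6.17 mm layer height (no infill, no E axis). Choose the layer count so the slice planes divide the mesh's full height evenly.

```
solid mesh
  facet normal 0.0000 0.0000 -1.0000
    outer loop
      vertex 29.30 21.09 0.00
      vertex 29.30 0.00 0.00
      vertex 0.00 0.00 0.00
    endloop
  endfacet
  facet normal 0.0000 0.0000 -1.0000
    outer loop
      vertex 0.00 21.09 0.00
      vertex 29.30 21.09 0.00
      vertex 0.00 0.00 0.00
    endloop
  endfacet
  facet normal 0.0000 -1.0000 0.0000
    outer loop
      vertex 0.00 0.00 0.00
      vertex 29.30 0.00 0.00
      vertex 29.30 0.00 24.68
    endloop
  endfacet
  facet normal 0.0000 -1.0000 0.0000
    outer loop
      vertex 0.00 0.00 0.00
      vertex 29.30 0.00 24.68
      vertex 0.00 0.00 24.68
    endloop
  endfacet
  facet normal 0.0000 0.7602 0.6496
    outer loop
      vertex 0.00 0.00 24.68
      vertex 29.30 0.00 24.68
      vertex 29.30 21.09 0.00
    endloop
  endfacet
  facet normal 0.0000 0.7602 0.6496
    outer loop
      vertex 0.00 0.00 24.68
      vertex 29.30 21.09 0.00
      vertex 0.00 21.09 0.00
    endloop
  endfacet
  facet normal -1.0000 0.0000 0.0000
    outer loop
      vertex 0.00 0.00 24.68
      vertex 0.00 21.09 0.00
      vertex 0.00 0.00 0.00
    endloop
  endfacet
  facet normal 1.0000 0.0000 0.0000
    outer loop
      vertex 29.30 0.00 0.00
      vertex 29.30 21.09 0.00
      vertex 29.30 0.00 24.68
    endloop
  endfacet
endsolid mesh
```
; perimeter-only toolpath
G21 ; units = mm
G90 ; absolute positioning
G28 ; home
; layer 1
G0 Z6.17
G0 X0.00 Y0.00
G1 X29.30 Y0.00
G1 X29.30 Y15.82
G1 X0.00 Y15.82
G1 X0.00 Y0.00
; layer 2
G0 Z12.34
G0 X0.00 Y0.00
G1 X29.30 Y0.00
G1 X29.30 Y10.54
G1 X0.00 Y10.54
G1 X0.00 Y0.00
; layer 3
G0 Z18.51
G0 X0.00 Y0.00
G1 X29.30 Y0.00
G1 X29.30 Y5.27
G1 X0.00 Y5.27
G1 X0.00 Y0.00
M2 ; end

The solid is a wedge (ramp): 29.3 × 21.1 mm base, rising to 24.7 mm along the y=0 edge and sloping linearly to z=0 at y=21.1. Slicing at Δz = 6.17 mm — 4 equal slices spanning the solid's height, so layer i sits at z = i·h/4 — gives 3 non-empty perimeters. Each is a 4-segment closed polygon; G0 lifts to the layer z and rapids to the start vertex, then G1 traces the edges. The cross-section shrinks linearly with z (the slice at the apex is degenerate and omitted).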